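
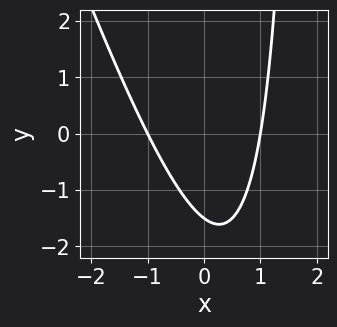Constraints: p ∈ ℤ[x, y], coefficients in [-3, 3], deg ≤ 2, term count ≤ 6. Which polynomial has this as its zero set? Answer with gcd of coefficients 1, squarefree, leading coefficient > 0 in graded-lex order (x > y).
1. Degree: no degree-1 curve has this shape, so deg p = 2.
2. Reading off the gridlines: among the integer gridlines, it crosses the x-axis at x ∈ {-1, 1}.
3. Solving for integer coefficients yields p as stated.

3*x^2 + x*y - 2*y - 3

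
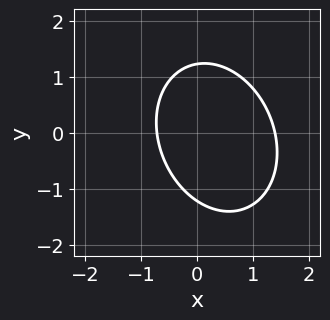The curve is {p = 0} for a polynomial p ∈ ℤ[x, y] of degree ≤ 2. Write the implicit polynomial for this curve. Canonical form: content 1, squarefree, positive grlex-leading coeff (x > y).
3*x^2 + x*y + 2*y^2 - 2*x - 3

First, degree: a generic line meets the curve in up to 2 points, so deg p = 2.
Finally, solving for integer coefficients yields p as stated.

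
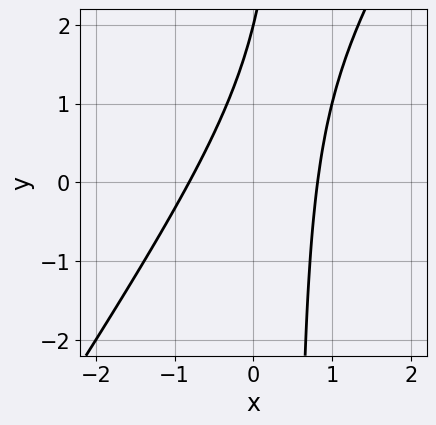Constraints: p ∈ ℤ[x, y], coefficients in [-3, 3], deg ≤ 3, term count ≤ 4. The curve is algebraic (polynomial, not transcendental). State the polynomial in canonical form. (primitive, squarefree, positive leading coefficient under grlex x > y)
3*x^2 - 2*x*y + y - 2

1. The degree is 2 — the shape is more complex than any degree-1 curve.
2. From the axis intercepts and sections: one y-axis crossing is at y = 2.
3. Putting this together gives p.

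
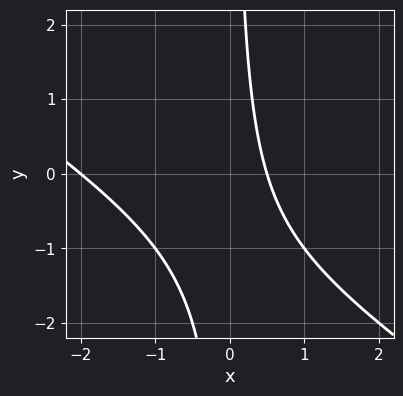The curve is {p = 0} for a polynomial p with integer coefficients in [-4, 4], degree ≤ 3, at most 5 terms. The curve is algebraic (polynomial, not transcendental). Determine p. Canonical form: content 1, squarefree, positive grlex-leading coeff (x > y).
The degree is 2 — a generic line meets the curve in up to 2 points.
Checking where it meets the axes: it misses every integer gridline on the y-axis; it meets the x-axis at x = -2 (among the integer gridlines).
These observations pin down the coefficients.

2*x^2 + 3*x*y + 3*x - 2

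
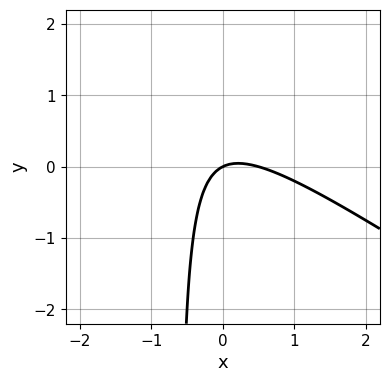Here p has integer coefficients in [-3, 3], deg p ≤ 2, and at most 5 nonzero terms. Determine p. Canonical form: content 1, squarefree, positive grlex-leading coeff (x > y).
(a) The degree is 2 — the shape is more complex than any degree-1 curve.
(b) Against the integer gridlines: it crosses the x-axis at the gridline x = 0; one y-axis crossing is at y = 0.
(c) These observations pin down the coefficients.

2*x^2 + 3*x*y - x + 2*y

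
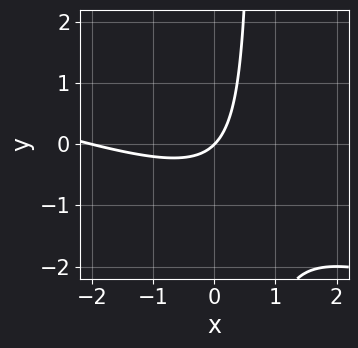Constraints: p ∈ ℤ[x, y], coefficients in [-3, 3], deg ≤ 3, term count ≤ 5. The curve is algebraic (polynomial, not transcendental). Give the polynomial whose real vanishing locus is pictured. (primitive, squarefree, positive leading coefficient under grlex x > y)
1. Degree: a generic line meets the curve in up to 2 points, so deg p = 2.
2. Against the integer gridlines: it crosses the y-axis at the gridline y = 0; among the integer gridlines, it crosses the x-axis at x ∈ {-2, 0}.
3. Fitting integer coefficients to these (and the overall shape) gives p.

x^2 + 3*x*y + 2*x - 2*y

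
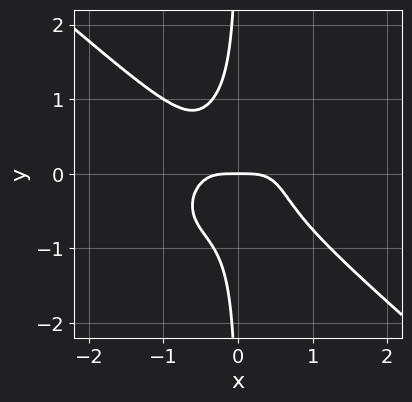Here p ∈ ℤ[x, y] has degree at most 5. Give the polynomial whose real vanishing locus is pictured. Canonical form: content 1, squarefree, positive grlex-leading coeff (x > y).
2*x^4 + 3*x*y^3 + y

First, deg p = 4. A generic line meets the curve in up to 4 points.
Next, from the visible intercepts: it crosses the x-axis at the gridline x = 0; it crosses the y-axis at the gridline y = 0.
Finally, fitting integer coefficients to these (and the overall shape) gives p.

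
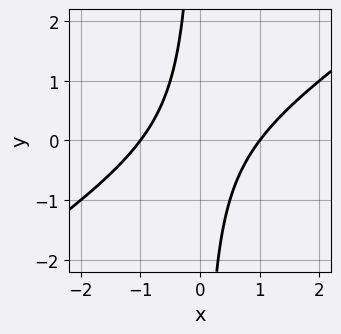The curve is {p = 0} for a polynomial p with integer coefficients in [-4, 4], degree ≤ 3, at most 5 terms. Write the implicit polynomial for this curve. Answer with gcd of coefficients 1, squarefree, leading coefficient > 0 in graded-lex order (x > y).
(a) The degree is 2 — a generic line meets the curve in up to 2 points.
(b) Reading off the gridlines: no y-intercept at any integer in the box; the x-axis gridline crossings are at x ∈ {-1, 1}.
(c) Putting this together gives p.

2*x^2 - 3*x*y - 2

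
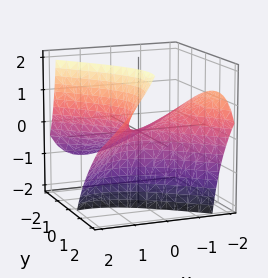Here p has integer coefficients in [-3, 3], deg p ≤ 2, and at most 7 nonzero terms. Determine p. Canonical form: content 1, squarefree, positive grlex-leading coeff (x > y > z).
2*x^2 + 3*x*z - 2*y^2 + 3*y*z - 3*z

First, deg p = 2. A generic line meets the surface in up to 2 points.
Then, reading off the gridlines: it crosses the y-axis at the gridline y = 0; it meets the z-axis at z = 0 (among the integer gridlines); it crosses the x-axis at the gridline x = 0.
Finally, these observations pin down the coefficients.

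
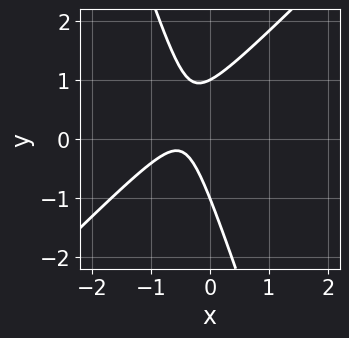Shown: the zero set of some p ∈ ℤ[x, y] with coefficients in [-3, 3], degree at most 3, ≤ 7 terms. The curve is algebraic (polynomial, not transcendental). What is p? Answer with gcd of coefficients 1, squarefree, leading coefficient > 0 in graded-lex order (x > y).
3*x^2 - 2*x*y - y^2 + 3*x + 1

The degree is 2 — a generic line meets the curve in up to 2 points.
From the visible intercepts: the y-axis gridline crossings are at y ∈ {-1, 1}; the curve avoids every integer x-axis point in the box.
Assembling these constraints gives the stated polynomial.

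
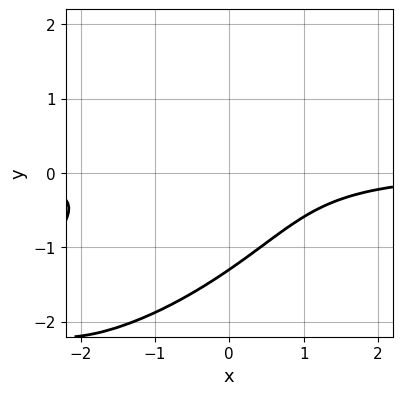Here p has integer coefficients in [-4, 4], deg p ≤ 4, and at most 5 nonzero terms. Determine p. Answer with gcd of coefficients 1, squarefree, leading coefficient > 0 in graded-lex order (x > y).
1. deg p = 3.
2. Observable constraints: no x-intercept at any integer in the box.
3. Assembling these constraints gives the stated polynomial.

x^2*y - 2*x*y^2 + 2*y^3 + 2*y^2 + 1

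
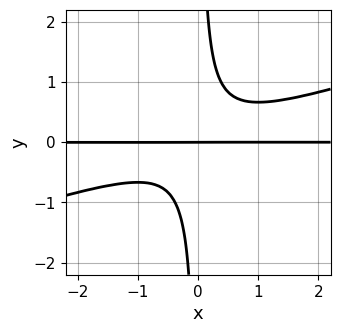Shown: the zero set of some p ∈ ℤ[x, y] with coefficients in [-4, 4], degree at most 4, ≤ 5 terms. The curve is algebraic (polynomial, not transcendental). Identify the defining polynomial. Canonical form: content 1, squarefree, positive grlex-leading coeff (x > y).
x^2*y - 3*x*y^2 + y

1. The degree is 3 — no degree-2 curve has this shape.
2. From the visible intercepts: the visible x-axis segment lies entirely on the curve; one y-axis crossing is at y = 0.
3. These observations pin down the coefficients.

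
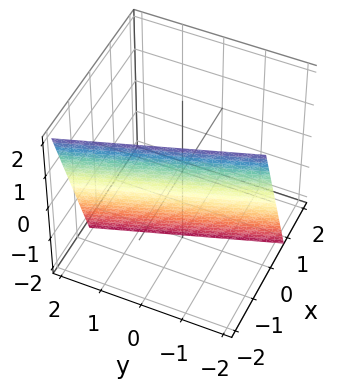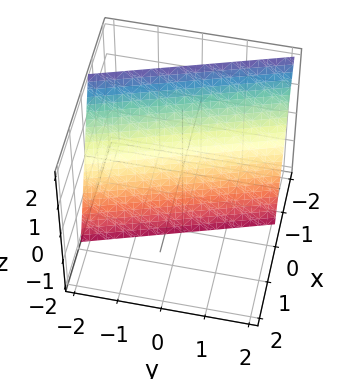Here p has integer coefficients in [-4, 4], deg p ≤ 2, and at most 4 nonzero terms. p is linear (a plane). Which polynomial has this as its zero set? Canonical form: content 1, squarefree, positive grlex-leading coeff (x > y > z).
3*x + y + z + 2

First, degree: every cross-section is a straight line — this is a plane, so deg p = 1.
Next, from the visible intercepts: one z-axis crossing is at z = -2; it meets the y-axis at y = -2 (among the integer gridlines).
Finally, assembling these constraints gives the stated polynomial.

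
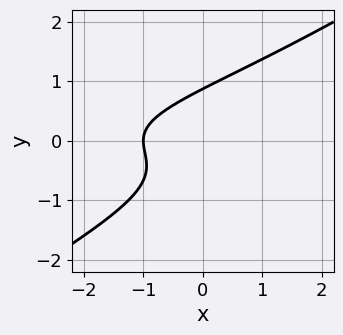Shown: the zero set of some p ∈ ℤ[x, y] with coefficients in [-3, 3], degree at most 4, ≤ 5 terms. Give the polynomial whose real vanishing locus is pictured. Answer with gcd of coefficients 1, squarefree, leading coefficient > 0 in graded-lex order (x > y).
2*x*y^2 - 3*y^3 + 2*x + 2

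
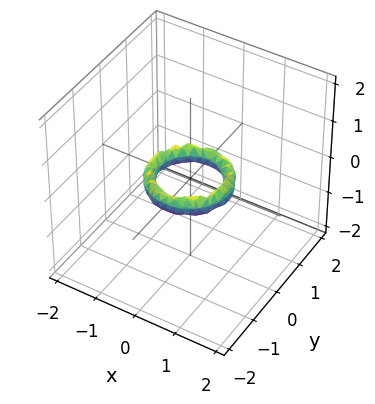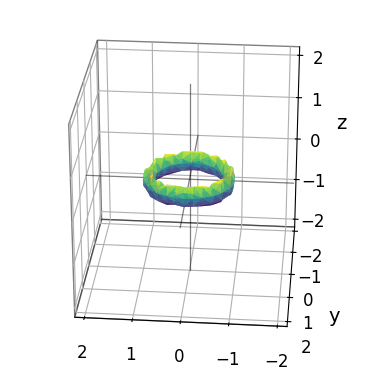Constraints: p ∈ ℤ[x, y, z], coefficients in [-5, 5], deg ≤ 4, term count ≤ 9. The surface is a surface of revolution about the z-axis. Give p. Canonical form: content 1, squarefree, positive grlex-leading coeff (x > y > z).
2*x^4 + 4*x^2*y^2 + 2*y^4 - 3*x^2 - 3*y^2 + 2*z^2 + 1

(a) deg p = 4. A generic line meets the surface in up to 4 points.
(b) Symmetry: every cross-section ⟂ z is a circle, so x, y appear only via x² + y².
(c) From the visible intercepts: among the integer gridlines, it crosses the x-axis at x ∈ {-1, 1}; no z-intercept at any integer in the box; the y-axis gridline crossings are at y ∈ {-1, 1}.
(d) Together with the visible shape, these determine p as stated.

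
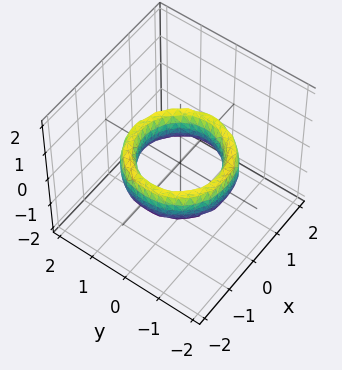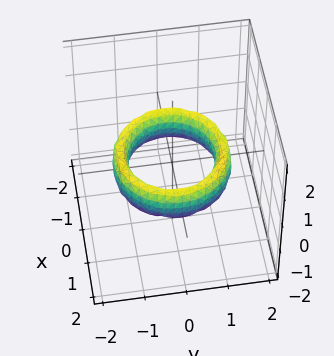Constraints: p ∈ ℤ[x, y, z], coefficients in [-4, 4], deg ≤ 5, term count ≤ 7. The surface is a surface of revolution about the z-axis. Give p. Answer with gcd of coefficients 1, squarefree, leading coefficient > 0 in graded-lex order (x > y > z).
First, deg p = 4. The shape is more complex than any degree-3 surface.
Next, symmetry: the z-axis is an axis of rotation, so x and y enter only as x² + y².
Next, observable constraints: among the integer gridlines, it crosses the x-axis at x ∈ {-1, 1}; a circular section at z = 0 has radius exactly 1; among the integer gridlines, it crosses the y-axis at y ∈ {-1, 1}.
Finally, together with the visible shape, these determine p as stated.

x^4 + 2*x^2*y^2 + y^4 - 3*x^2 - 3*y^2 + z^2 + 2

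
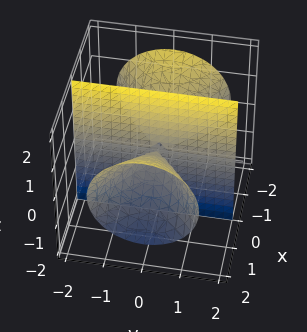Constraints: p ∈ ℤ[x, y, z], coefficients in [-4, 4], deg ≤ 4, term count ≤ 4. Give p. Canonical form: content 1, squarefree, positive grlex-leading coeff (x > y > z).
x^3 - 2*x*y^2 - 2*x*z^2

First, I count 2 distinct pieces. Treating them together as one polynomial.
Next, deg p = 3. The shape is more complex than any degree-2 surface.
Next, against the integer gridlines: the visible y-axis segment lies entirely on the surface; the visible z-axis segment lies entirely on the surface; it crosses the x-axis at the gridline x = 0.
Finally, together with the visible shape, these determine p as stated.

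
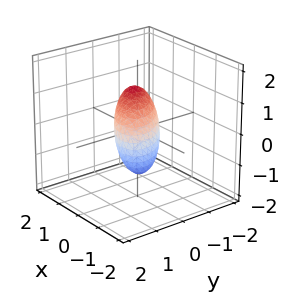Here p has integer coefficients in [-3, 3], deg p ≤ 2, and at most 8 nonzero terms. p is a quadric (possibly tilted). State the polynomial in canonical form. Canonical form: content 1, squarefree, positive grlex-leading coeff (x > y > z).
3*x^2 + 3*x*y - 2*x*z + 3*y^2 + 2*z^2 - 2

Degree: a generic line meets the surface in up to 2 points, so deg p = 2.
Checking where it meets the axes: among the integer gridlines, it crosses the z-axis at z ∈ {-1, 1}.
Solving for integer coefficients yields p as stated.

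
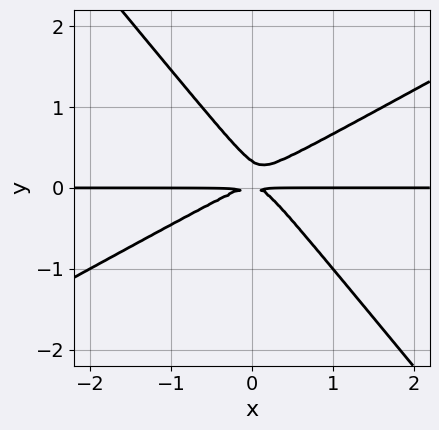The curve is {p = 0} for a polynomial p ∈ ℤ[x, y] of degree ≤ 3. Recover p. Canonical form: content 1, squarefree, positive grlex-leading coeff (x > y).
2*x^2*y - 2*x*y^2 - 3*y^3 + y^2

1. deg p = 3.
2. Reading off the gridlines: every point of the x-axis in the box is on the curve.
3. Matching integer coefficients to the picture gives p.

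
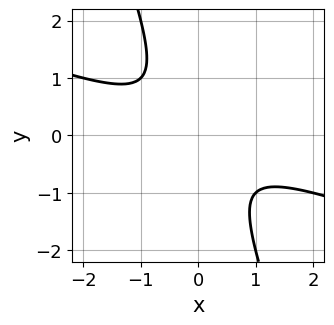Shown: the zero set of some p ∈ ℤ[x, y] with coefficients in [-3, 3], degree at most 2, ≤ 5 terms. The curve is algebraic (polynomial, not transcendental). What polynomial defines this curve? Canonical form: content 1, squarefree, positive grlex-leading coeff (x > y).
x^2 + 3*x*y + y^2 + 1

1. The degree is 2 — a generic line meets the curve in up to 2 points.
2. Reading off the gridlines: it misses every integer gridline on the x-axis; the curve avoids every integer y-axis point in the box.
3. Fitting integer coefficients to these (and the overall shape) gives p.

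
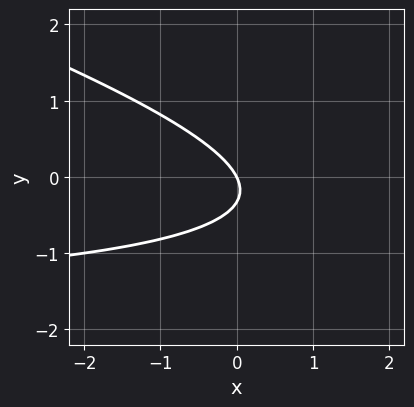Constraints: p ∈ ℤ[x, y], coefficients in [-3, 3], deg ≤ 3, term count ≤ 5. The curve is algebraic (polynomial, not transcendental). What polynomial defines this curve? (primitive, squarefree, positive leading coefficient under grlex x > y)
1. deg p = 2. A generic line meets the curve in up to 2 points.
2. From the visible intercepts: it meets the x-axis at x = 0 (among the integer gridlines); one y-axis crossing is at y = 0.
3. These observations pin down the coefficients.

x*y + 3*y^2 + 2*x + y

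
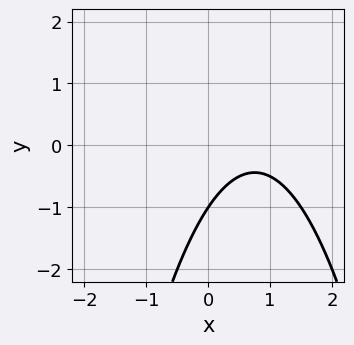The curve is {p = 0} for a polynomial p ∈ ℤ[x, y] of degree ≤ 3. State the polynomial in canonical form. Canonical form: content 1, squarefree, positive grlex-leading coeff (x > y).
1. Degree: the shape is more complex than any degree-1 curve, so deg p = 2.
2. Checking where it meets the axes: the curve avoids every integer x-axis point in the box; it meets the y-axis at y = -1 (among the integer gridlines).
3. Matching integer coefficients to the picture gives p.

2*x^2 - 3*x + 2*y + 2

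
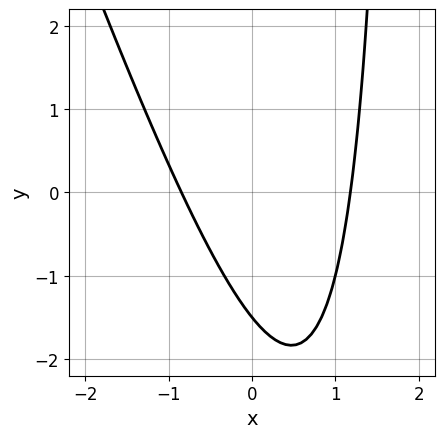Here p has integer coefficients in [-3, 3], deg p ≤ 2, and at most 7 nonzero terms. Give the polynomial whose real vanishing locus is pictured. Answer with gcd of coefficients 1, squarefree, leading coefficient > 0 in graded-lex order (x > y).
1. Degree: the shape is more complex than any degree-1 curve, so deg p = 2.
2. The integer polynomial consistent with all of this is the stated p.

3*x^2 + x*y - x - 2*y - 3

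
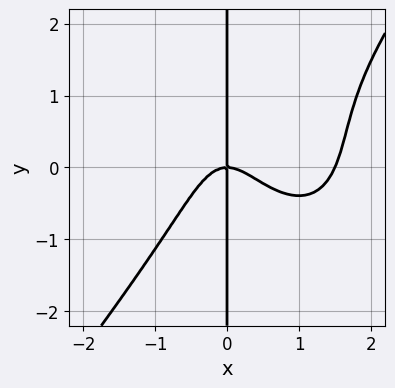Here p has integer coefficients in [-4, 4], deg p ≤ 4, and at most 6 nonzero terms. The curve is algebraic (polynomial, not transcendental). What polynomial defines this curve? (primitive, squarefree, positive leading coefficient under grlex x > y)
deg p = 4. No degree-3 curve has this shape.
Observable constraints: the visible y-axis segment lies entirely on the curve; one x-axis crossing is at x = 0.
Matching integer coefficients to the picture gives p.

2*x^4 - x*y^3 - 3*x^3 + x*y^2 - 2*x*y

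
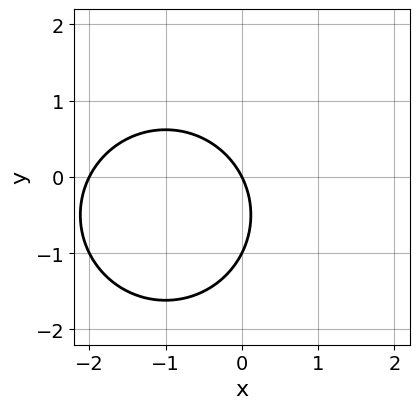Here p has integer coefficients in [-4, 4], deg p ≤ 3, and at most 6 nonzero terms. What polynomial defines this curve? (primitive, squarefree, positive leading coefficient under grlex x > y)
(a) deg p = 2.
(b) From the axis intercepts and sections: the x-axis gridline crossings are at x ∈ {-2, 0}; among the integer gridlines, it crosses the y-axis at y ∈ {-1, 0}.
(c) Together with the visible shape, these determine p as stated.

x^2 + y^2 + 2*x + y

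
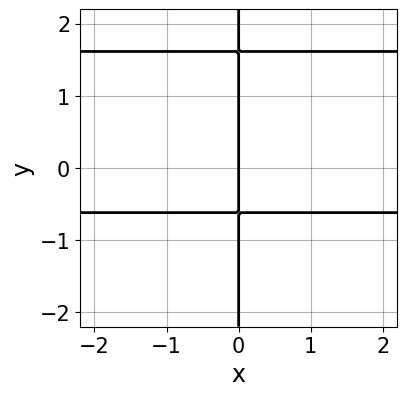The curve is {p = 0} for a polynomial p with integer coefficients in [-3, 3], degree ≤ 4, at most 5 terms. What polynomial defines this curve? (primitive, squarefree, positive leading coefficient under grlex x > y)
Degree: the shape is more complex than any degree-2 curve, so deg p = 3.
Checking where it meets the axes: every point of the y-axis in the box is on the curve; it meets the x-axis at x = 0 (among the integer gridlines).
These observations pin down the coefficients.

x*y^2 - x*y - x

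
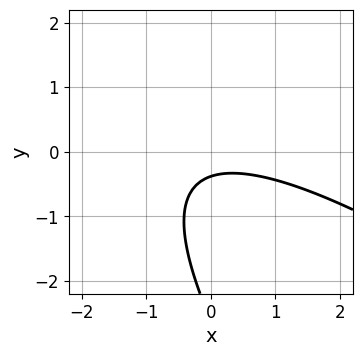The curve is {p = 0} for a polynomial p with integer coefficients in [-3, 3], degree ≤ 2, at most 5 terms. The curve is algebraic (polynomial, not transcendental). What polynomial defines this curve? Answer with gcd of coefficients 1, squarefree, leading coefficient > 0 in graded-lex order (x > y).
First, degree: the shape is more complex than any degree-1 curve, so deg p = 2.
Then, from the axis intercepts and sections: the curve avoids every integer x-axis point in the box.
Finally, these observations pin down the coefficients.

x^2 + 2*x*y + y^2 + 3*y + 1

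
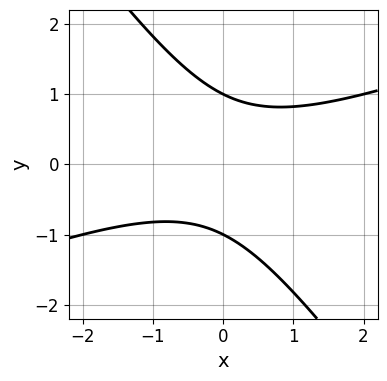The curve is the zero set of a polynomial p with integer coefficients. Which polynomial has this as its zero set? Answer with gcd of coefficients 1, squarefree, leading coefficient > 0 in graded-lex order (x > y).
First, degree: a generic line meets the curve in up to 2 points, so deg p = 2.
Next, observable constraints: it misses every integer gridline on the x-axis; the y-axis gridline crossings are at y ∈ {-1, 1}.
Finally, together with the visible shape, these determine p as stated.

x^2 - 2*x*y - 2*y^2 + 2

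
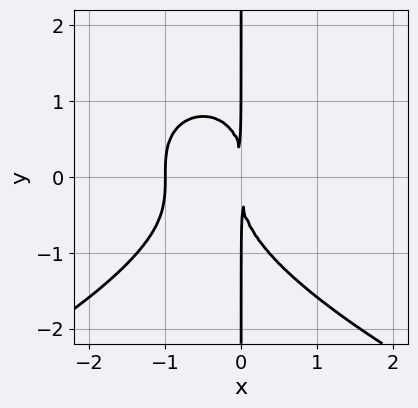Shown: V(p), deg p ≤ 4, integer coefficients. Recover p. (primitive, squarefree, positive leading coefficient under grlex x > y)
x*y^3 + 2*x^3 + 2*x^2

(a) The degree is 4 — the shape is more complex than any degree-3 curve.
(b) From the visible intercepts: every point of the y-axis in the box is on the curve; it meets the x-axis at x = -1 (among the integer gridlines).
(c) Fitting integer coefficients to these (and the overall shape) gives p.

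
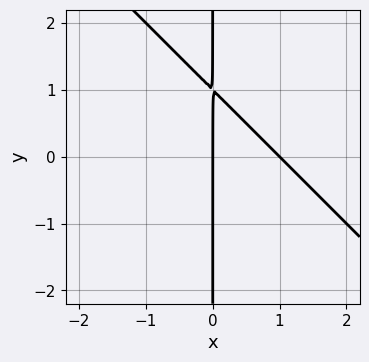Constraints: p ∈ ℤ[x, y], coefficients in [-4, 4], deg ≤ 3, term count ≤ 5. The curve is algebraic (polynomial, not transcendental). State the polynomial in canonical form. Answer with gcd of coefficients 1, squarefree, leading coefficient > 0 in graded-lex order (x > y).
1. deg p = 2. A generic line meets the curve in up to 2 points.
2. Reading off the gridlines: the x-axis gridline crossings are at x ∈ {0, 1}; the visible y-axis segment lies entirely on the curve.
3. Solving for integer coefficients yields p as stated.

x^2 + x*y - x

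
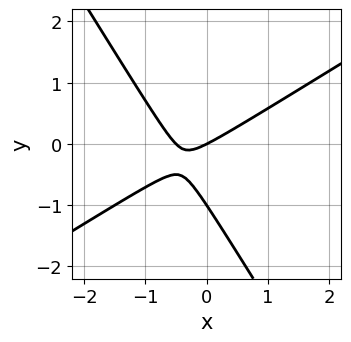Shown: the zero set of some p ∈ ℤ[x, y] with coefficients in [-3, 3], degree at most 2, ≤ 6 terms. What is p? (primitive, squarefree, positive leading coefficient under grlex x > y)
2*x^2 - 2*x*y - 2*y^2 + x - 2*y

First, degree: no degree-1 curve has this shape, so deg p = 2.
Next, against the integer gridlines: it crosses the x-axis at the gridline x = 0; among the integer gridlines, it crosses the y-axis at y ∈ {-1, 0}.
Finally, fitting integer coefficients to these (and the overall shape) gives p.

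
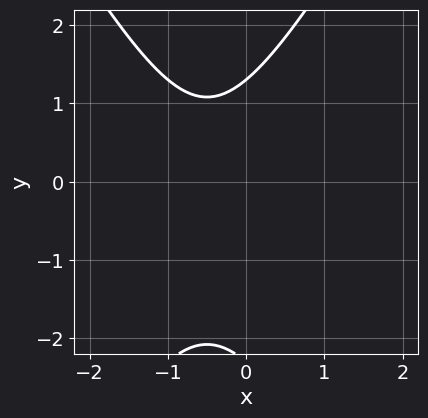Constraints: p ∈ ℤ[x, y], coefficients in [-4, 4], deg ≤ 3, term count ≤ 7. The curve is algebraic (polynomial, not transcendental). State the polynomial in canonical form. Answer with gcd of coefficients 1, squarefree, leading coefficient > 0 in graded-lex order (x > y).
1. Degree: no degree-1 curve has this shape, so deg p = 2.
2. Against the integer gridlines: no x-intercept at any integer in the box.
3. Matching integer coefficients to the picture gives p.

3*x^2 - y^2 + 3*x - y + 3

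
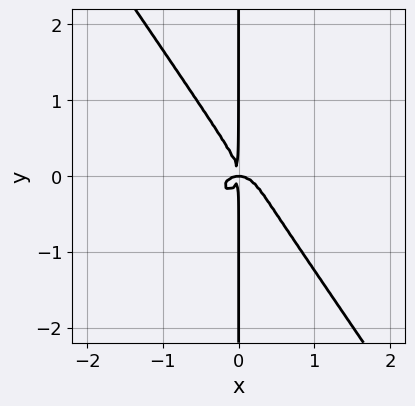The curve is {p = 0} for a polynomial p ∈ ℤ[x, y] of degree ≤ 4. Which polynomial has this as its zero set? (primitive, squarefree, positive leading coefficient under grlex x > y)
deg p = 4. The shape is more complex than any degree-3 curve.
From the axis intercepts and sections: the visible y-axis segment lies entirely on the curve.
Assembling these constraints gives the stated polynomial.

2*x^4 + 2*x^2*y^2 + 2*x*y^3 + x^2*y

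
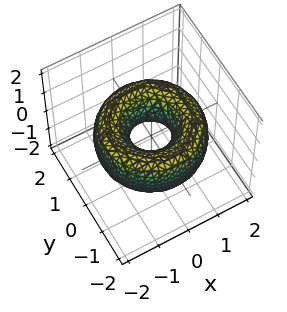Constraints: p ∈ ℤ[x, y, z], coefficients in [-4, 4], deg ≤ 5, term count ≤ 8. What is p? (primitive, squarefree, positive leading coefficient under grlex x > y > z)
x^4 + 2*x^2*y^2 + y^4 - 3*x^2 - 3*y^2 + 2*z^2 + 1

First, deg p = 4. No degree-3 surface has this shape.
Next, symmetries: every cross-section ⟂ z is a circle, so x, y appear only via x² + y².
Next, observable constraints: it misses every integer gridline on the z-axis; a circular section at z = 0 has radius between 0 and 1.
Finally, the integer polynomial consistent with all of this is the stated p.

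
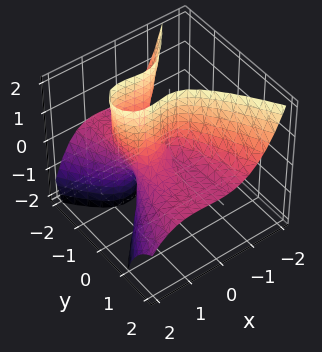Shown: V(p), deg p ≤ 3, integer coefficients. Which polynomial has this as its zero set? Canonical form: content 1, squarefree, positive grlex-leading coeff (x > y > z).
x^3 + y^2*z - x^2 + y*z

deg p = 3. A generic line meets the surface in up to 3 points.
Against the integer gridlines: the visible y-axis segment lies entirely on the surface; every point of the z-axis in the box is on the surface.
Assembling these constraints gives the stated polynomial. Check: (1, 0, 0) on the x-axis lies on the surface, and p(1, 0, 0) = 0. ✓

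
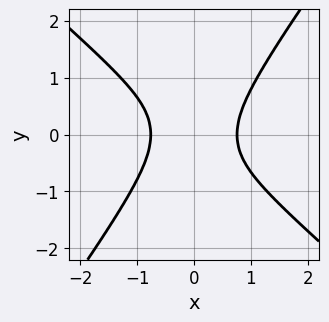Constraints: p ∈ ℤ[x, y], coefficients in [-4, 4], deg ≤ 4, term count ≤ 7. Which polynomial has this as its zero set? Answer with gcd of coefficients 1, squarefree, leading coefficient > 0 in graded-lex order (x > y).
3*x^4 - 3*x^2*y^2 + x*y^3 - y^2 - 1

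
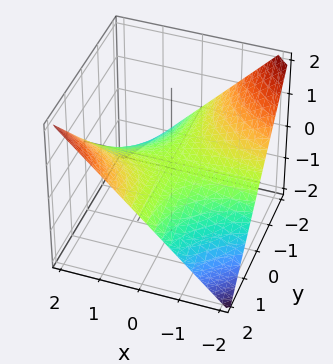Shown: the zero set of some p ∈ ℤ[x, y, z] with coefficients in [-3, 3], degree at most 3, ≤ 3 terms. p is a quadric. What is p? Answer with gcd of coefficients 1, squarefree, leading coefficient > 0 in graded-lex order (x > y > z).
The degree is 2 — a hyperbolic paraboloid; a quadric.
From the axis intercepts and sections: it meets the z-axis at z = 0 (among the integer gridlines); the visible y-axis segment lies entirely on the surface.
Together with the visible shape, these determine p as stated.

x*y - 2*z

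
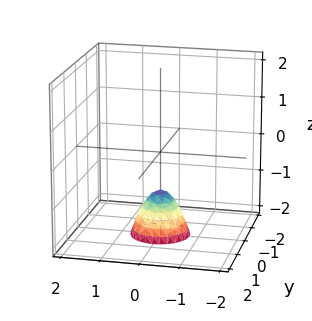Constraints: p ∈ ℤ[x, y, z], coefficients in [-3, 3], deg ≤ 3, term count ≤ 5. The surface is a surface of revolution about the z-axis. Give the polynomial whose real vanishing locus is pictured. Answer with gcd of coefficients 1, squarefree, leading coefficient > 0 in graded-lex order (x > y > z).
2*x^2 + 2*y^2 + z + 1

(a) deg p = 2.
(b) Symmetries: rotational symmetry about the z-axis ⇒ p depends on x, y only through x² + y².
(c) From the axis intercepts and sections: a circular section at z = -2 has radius between 0 and 1; it misses every integer gridline on the x-axis.
(d) Assembling these constraints gives the stated polynomial.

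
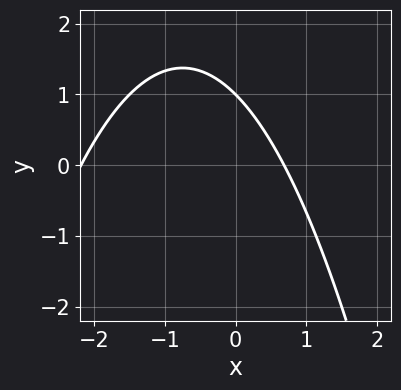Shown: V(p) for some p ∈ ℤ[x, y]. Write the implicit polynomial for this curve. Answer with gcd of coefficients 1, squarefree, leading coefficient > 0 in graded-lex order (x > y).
1. Degree: a generic line meets the curve in up to 2 points, so deg p = 2.
2. Against the integer gridlines: one y-axis crossing is at y = 1.
3. Putting this together gives p.

2*x^2 + 3*x + 3*y - 3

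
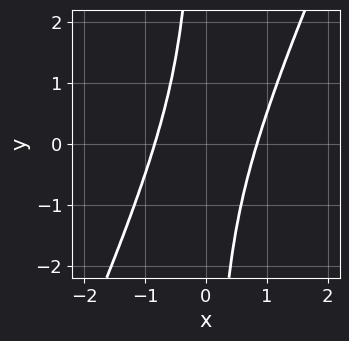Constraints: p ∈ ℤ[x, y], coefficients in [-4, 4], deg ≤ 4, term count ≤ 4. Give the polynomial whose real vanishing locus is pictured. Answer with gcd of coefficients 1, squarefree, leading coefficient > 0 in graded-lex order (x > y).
(a) Degree: the shape is more complex than any degree-3 curve, so deg p = 4.
(b) Observable constraints: the curve avoids every integer y-axis point in the box.
(c) Assembling these constraints gives the stated polynomial.

2*x^4 - x^3*y - x*y - 1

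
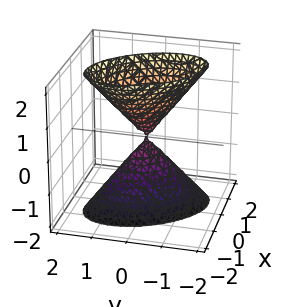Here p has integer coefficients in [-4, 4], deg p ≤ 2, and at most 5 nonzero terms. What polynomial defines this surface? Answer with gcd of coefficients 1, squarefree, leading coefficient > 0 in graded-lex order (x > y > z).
(a) The picture has 2 separate pieces.
(b) Degree: the shape is more complex than any degree-1 surface, so deg p = 2.
(c) From the visible intercepts: it crosses the z-axis at the gridline z = 0; it crosses the y-axis at the gridline y = 0.
(d) Together with the visible shape, these determine p as stated.

3*x^2 + 2*x*y + 2*y^2 - z^2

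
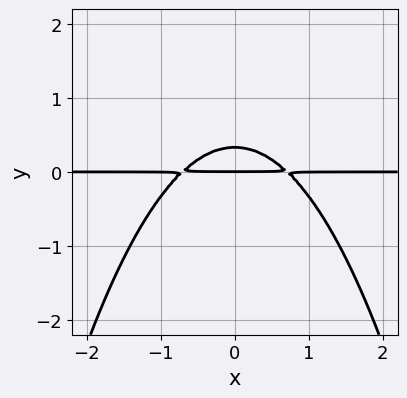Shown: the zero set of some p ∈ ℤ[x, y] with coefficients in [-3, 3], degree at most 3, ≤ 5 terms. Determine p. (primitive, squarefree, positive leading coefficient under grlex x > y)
2*x^2*y + 3*y^2 - y

1. The degree is 3 — a generic line meets the curve in up to 3 points.
2. Symmetries: mirror symmetry x ↦ −x ⇒ only even powers of x.
3. Checking where it meets the axes: one y-axis crossing is at y = 0; every point of the x-axis in the box is on the curve.
4. Solving for integer coefficients yields p as stated.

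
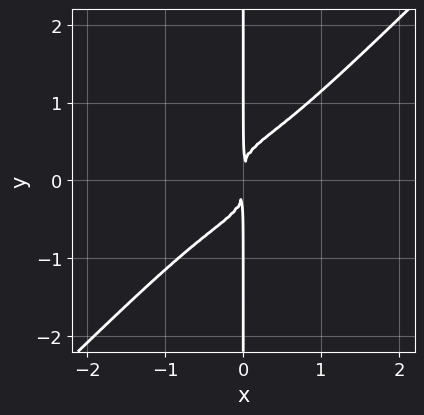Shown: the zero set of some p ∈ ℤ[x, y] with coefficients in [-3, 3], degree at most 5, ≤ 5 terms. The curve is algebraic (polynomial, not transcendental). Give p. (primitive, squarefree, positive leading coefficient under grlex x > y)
The degree is 4 — the shape is more complex than any degree-3 curve.
Checking where it meets the axes: every point of the y-axis in the box is on the curve.
The integer polynomial consistent with all of this is the stated p.

2*x^4 - 2*x*y^3 + x^2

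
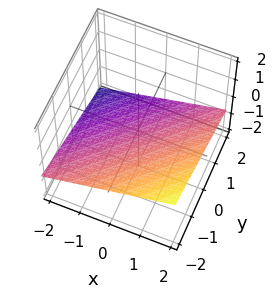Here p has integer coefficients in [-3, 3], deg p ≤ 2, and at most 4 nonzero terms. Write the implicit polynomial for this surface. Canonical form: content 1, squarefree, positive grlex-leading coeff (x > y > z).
x - y - 3*z - 2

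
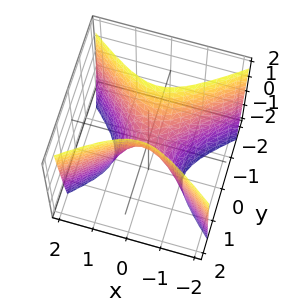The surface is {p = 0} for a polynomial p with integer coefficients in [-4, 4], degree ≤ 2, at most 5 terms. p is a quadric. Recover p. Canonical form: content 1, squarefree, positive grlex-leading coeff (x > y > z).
First, deg p = 2. A hyperbolic paraboloid; a quadric.
Next, symmetries: the x ↦ −x reflection is a symmetry, so x appears only in even powers; mirror symmetry y ↦ −y ⇒ only even powers of y.
Next, observable constraints: it crosses the z-axis at the gridline z = 0; it crosses the x-axis at the gridline x = 0; it meets the y-axis at y = 0 (among the integer gridlines).
Finally, fitting integer coefficients to these (and the overall shape) gives p.

2*x^2 - 3*y^2 + z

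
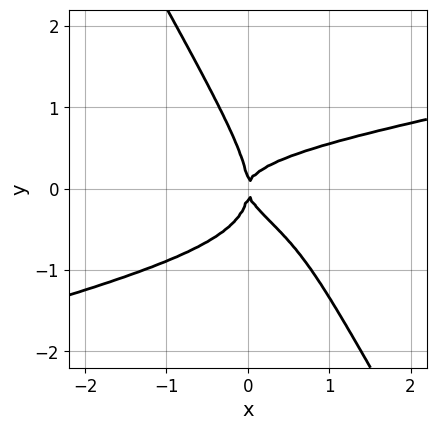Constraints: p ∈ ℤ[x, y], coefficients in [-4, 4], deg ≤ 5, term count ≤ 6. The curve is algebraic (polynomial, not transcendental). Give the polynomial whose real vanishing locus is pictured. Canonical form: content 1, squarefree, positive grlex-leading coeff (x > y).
x^2*y^2 - 3*x*y^3 - 2*y^4 - 2*x*y^2 + x^2

(a) The degree is 4 — the shape is more complex than any degree-3 curve.
(b) From the axis intercepts and sections: it meets the y-axis at y = 0 (among the integer gridlines); it meets the x-axis at x = 0 (among the integer gridlines).
(c) The integer polynomial consistent with all of this is the stated p.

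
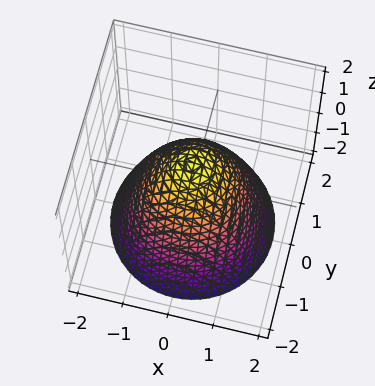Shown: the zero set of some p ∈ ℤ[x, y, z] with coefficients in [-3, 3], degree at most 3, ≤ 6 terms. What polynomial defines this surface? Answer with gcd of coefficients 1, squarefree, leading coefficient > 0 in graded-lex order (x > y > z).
x^2 + y^2 + z - 1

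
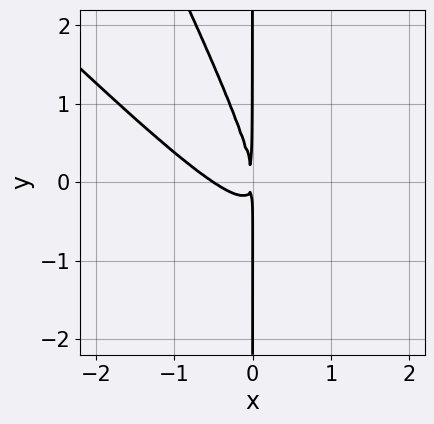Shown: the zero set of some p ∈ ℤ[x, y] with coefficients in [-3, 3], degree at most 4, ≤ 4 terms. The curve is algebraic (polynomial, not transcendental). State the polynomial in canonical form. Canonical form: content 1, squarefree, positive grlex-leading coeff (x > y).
First, degree: the shape is more complex than any degree-2 curve, so deg p = 3.
Next, checking where it meets the axes: the visible y-axis segment lies entirely on the curve.
Finally, fitting integer coefficients to these (and the overall shape) gives p.

2*x^3 + 3*x^2*y + x*y^2 + x^2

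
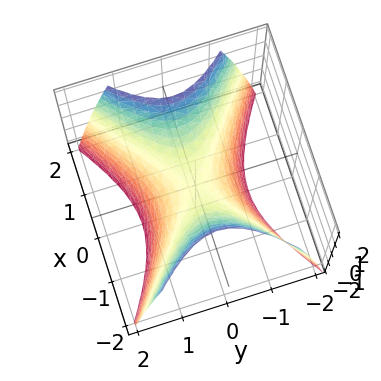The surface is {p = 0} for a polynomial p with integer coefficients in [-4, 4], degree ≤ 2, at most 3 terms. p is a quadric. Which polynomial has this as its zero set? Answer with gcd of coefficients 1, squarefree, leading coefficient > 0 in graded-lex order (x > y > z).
(a) The degree is 2 — a saddle surface; a quadric.
(b) Symmetries: the x ↦ −x reflection is a symmetry, so x appears only in even powers; it's symmetric under y → −y, forcing even powers of y.
(c) From the visible intercepts: it crosses the x-axis at the gridline x = 0; it meets the z-axis at z = 0 (among the integer gridlines); it crosses the y-axis at the gridline y = 0.
(d) Putting this together gives p.

2*x^2 - 3*y^2 - 2*z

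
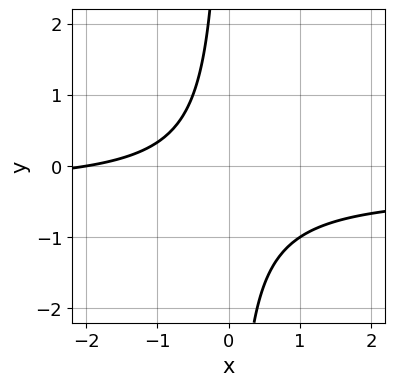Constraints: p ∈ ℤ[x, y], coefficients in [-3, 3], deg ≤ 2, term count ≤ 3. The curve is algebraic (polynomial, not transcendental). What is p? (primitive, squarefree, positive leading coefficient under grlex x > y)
First, deg p = 2. A generic line meets the curve in up to 2 points.
Then, from the visible intercepts: it crosses the x-axis at the gridline x = -2; no y-intercept at any integer in the box.
Finally, assembling these constraints gives the stated polynomial.

3*x*y + x + 2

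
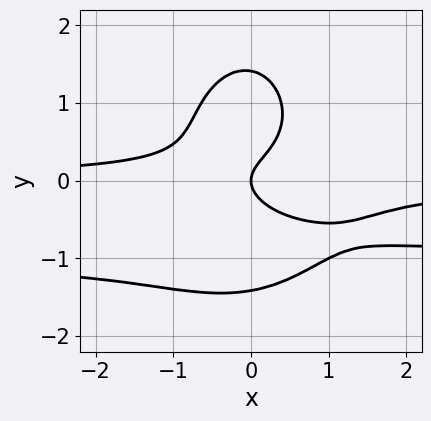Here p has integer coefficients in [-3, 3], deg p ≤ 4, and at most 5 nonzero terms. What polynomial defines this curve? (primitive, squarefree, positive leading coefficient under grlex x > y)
2*x^2*y^2 + y^4 + 2*x^2*y - 2*y^2 + x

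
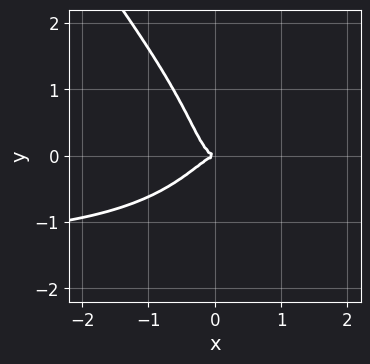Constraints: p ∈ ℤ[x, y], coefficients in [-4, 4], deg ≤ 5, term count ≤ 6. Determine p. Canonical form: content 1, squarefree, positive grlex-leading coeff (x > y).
2*x^3*y + y^4 + 3*x^3 - 2*x^2*y + y^2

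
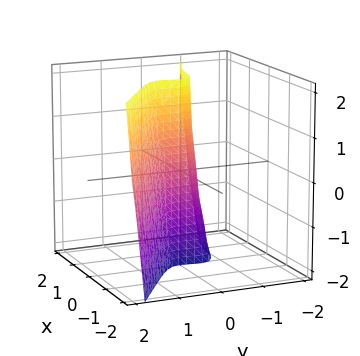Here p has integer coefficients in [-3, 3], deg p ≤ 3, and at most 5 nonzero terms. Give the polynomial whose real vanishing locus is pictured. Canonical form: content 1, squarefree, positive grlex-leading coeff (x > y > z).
x^3 + 3*y^3 - y^2*z - 2*x^2 + 2*x

1. Degree: the shape is more complex than any degree-2 surface, so deg p = 3.
2. From the axis intercepts and sections: it meets the x-axis at x = 0 (among the integer gridlines); the visible z-axis segment lies entirely on the surface; one y-axis crossing is at y = 0.
3. Putting this together gives p.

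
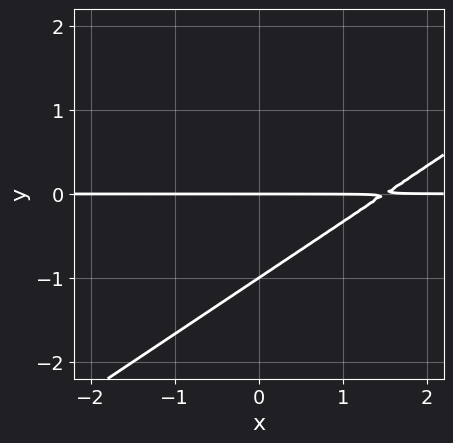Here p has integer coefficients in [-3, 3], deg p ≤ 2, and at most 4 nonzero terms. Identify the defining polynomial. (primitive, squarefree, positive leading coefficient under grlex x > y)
2*x*y - 3*y^2 - 3*y

First, deg p = 2. A generic line meets the curve in up to 2 points.
Then, from the axis intercepts and sections: the visible x-axis segment lies entirely on the curve; among the integer gridlines, it crosses the y-axis at y ∈ {-1, 0}.
Finally, together with the visible shape, these determine p as stated.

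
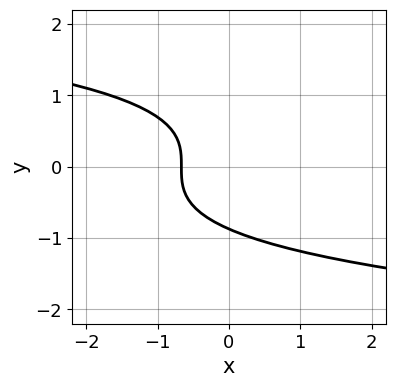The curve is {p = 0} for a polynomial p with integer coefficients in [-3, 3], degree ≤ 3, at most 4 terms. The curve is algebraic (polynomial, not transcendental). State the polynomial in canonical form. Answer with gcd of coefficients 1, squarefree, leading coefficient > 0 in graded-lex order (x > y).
(a) deg p = 3. The shape is more complex than any degree-2 curve.
(b) Matching integer coefficients to the picture gives p.

3*y^3 + 3*x + 2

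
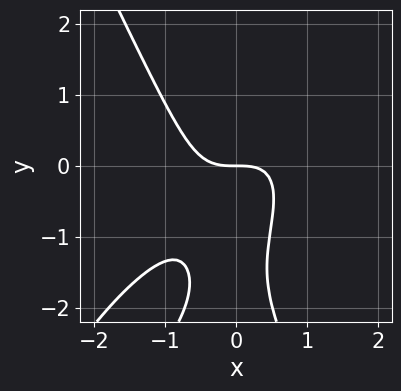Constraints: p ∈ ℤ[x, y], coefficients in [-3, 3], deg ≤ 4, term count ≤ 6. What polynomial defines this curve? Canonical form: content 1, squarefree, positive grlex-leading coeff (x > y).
3*x^3 - 3*x^2*y + y^3 + 3*y^2 + 3*y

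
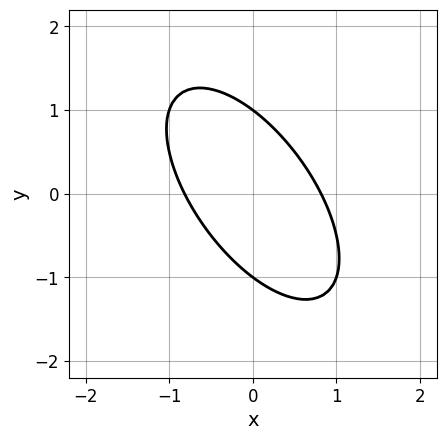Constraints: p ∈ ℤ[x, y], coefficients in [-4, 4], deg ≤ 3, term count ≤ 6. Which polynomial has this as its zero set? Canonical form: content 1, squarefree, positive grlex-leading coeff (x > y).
3*x^2 + 3*x*y + 2*y^2 - 2

(a) Degree: the shape is more complex than any degree-1 curve, so deg p = 2.
(b) Against the integer gridlines: among the integer gridlines, it crosses the y-axis at y ∈ {-1, 1}.
(c) Fitting integer coefficients to these (and the overall shape) gives p.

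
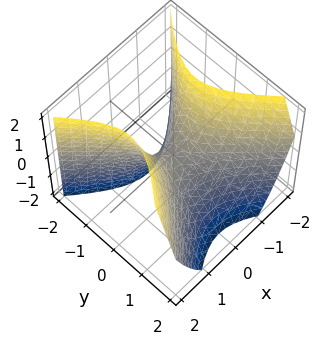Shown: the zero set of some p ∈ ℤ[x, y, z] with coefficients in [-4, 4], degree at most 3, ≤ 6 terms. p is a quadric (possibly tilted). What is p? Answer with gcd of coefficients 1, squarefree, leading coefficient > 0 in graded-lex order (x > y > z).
Degree: a generic line meets the surface in up to 2 points, so deg p = 2.
Observable constraints: it meets the y-axis at y = 0 (among the integer gridlines); it crosses the z-axis at the gridline z = 0; it meets the x-axis at x = 0 (among the integer gridlines).
Together with the visible shape, these determine p as stated.

3*x^2 - 3*y^2 - y*z - 2*z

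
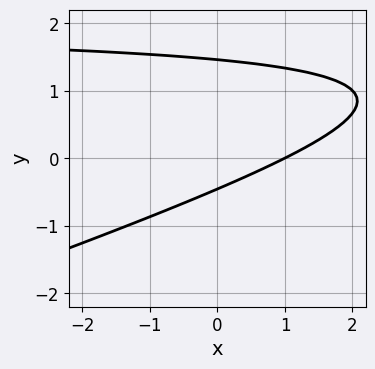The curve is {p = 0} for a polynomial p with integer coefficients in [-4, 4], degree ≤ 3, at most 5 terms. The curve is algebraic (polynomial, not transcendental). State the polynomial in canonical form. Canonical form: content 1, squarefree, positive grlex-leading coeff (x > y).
x*y - 3*y^2 - 2*x + 3*y + 2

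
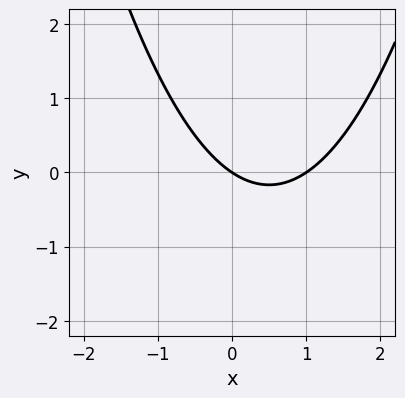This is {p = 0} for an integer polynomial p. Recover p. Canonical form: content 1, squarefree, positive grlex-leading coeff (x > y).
(a) deg p = 2. No degree-1 curve has this shape.
(b) Checking where it meets the axes: the x-axis gridline crossings are at x ∈ {0, 1}; one y-axis crossing is at y = 0.
(c) Fitting integer coefficients to these (and the overall shape) gives p.

2*x^2 - 2*x - 3*y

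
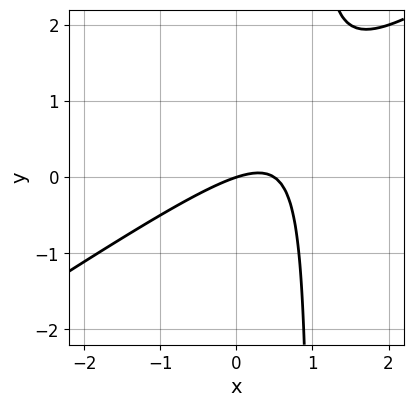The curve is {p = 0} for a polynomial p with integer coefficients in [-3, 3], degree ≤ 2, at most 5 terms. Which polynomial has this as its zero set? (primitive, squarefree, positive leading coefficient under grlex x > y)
1. deg p = 2. The shape is more complex than any degree-1 curve.
2. Against the integer gridlines: one y-axis crossing is at y = 0; one x-axis crossing is at x = 0.
3. These observations pin down the coefficients.

2*x^2 - 3*x*y - x + 3*y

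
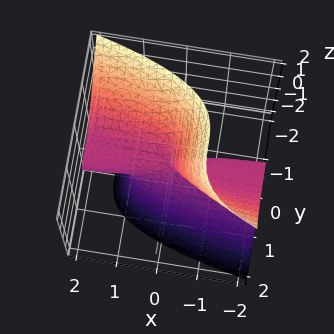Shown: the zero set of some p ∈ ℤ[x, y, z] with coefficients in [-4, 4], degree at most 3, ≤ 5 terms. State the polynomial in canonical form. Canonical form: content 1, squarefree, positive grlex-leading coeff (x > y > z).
First, the degree is 3 — no degree-2 surface has this shape.
Then, checking where it meets the axes: it crosses the z-axis at the gridline z = 0; the visible x-axis segment lies entirely on the surface.
Finally, the integer polynomial consistent with all of this is the stated p.

2*x*z^2 + 3*y^3 + z^3 + x*z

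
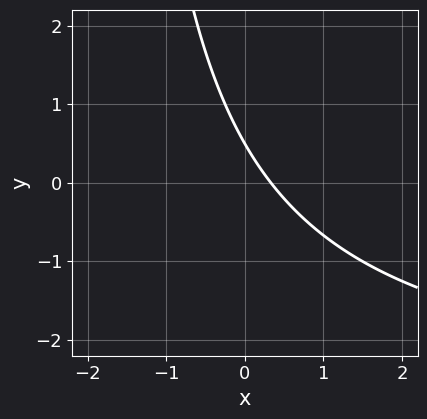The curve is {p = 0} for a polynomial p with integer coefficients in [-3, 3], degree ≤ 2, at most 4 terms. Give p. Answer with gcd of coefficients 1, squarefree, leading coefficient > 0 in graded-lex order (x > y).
1. Degree: the shape is more complex than any degree-1 curve, so deg p = 2.
2. Putting this together gives p.

x*y + 3*x + 2*y - 1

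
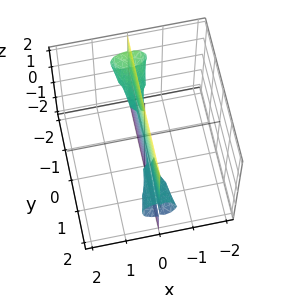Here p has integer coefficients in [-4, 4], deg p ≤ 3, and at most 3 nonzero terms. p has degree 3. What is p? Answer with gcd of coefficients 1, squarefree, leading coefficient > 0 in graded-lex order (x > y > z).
2*x^3 + x*y*z + 2*x*z^2

The picture has 3 separate pieces. They look like related sheets of one shape, so recover p as a whole.
The degree is 3 — the shape is more complex than any degree-2 surface.
Reading off the gridlines: every point of the z-axis in the box is on the surface; it meets the x-axis at x = 0 (among the integer gridlines).
Solving for integer coefficients yields p as stated. Check: (0, 1, 0) on the y-axis lies on the surface, and p(0, 1, 0) = 0. ✓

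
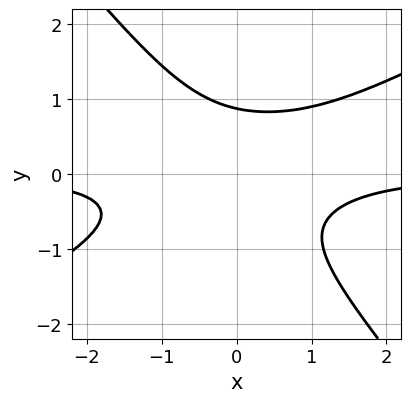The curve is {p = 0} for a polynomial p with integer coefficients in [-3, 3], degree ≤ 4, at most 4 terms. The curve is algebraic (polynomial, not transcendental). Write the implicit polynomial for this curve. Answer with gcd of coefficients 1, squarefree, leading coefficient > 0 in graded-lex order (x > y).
2*x^2*y - 2*x*y^2 - 3*y^3 + 2

First, degree: no degree-2 curve has this shape, so deg p = 3.
Then, against the integer gridlines: the curve avoids every integer x-axis point in the box.
Finally, together with the visible shape, these determine p as stated.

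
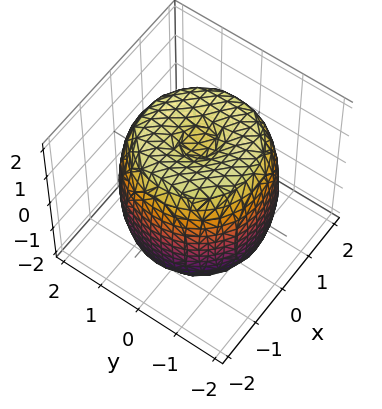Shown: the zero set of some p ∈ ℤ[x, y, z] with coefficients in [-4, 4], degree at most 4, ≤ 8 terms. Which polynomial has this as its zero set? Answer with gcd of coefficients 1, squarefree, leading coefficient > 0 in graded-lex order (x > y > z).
x^4 + 2*x^2*y^2 + y^4 - 2*x^2 - 2*y^2 + z^2 - 2

deg p = 4. No degree-3 surface has this shape.
Symmetry: the z-axis is an axis of rotation, so x and y enter only as x² + y².
From the axis intercepts and sections: a circular section at z = -1 has radius between 1 and 2.
Solving for integer coefficients yields p as stated.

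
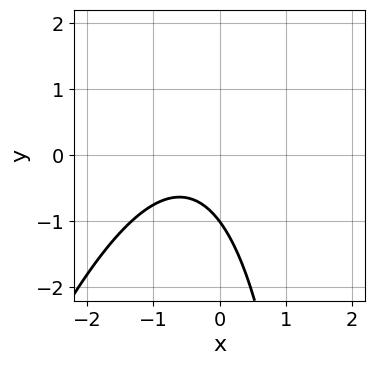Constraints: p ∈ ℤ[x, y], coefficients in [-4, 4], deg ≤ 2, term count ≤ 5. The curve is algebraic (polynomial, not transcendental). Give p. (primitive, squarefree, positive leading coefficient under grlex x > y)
3*x^2 - x*y + 3*x + 3*y + 3

1. deg p = 2.
2. Reading off the gridlines: it crosses the y-axis at the gridline y = -1; it misses every integer gridline on the x-axis.
3. Assembling these constraints gives the stated polynomial.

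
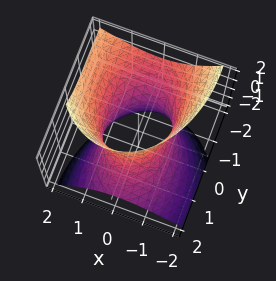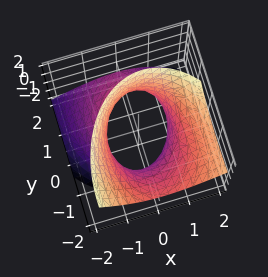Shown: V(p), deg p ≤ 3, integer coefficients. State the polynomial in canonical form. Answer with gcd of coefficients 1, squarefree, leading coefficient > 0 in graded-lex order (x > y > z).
2*x^2 - x*z + y^2 + 2*y*z - z^2 - 2

First, the degree is 2 — a generic line meets the surface in up to 2 points.
Then, checking where it meets the axes: it misses every integer gridline on the z-axis; among the integer gridlines, it crosses the x-axis at x ∈ {-1, 1}.
Finally, solving for integer coefficients yields p as stated.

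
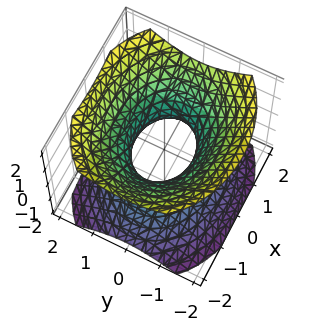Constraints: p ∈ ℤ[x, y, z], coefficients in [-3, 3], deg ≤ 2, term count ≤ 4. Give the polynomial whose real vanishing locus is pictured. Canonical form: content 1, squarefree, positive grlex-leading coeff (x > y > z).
deg p = 2. One connected sheet with a waist; a quadric.
Symmetries: it's symmetric under y → −y, forcing even powers of y; mirror symmetry z ↦ −z ⇒ only even powers of z; it's symmetric under x → −x, forcing even powers of x.
Reading off the gridlines: the surface avoids every integer z-axis point in the box; the x-axis gridline crossings are at x ∈ {-1, 1}.
Solving for integer coefficients yields p as stated.

2*x^2 + 3*y^2 - 3*z^2 - 2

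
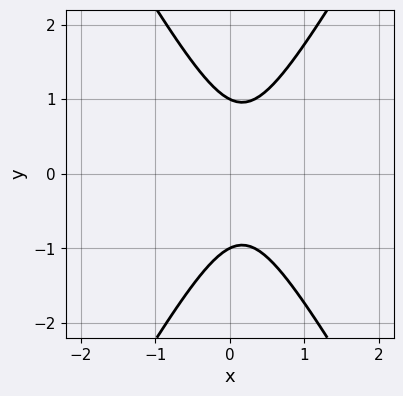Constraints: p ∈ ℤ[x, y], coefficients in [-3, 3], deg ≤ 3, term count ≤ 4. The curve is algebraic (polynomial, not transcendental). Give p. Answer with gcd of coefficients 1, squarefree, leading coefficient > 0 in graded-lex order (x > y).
3*x^2 - y^2 - x + 1

1. deg p = 2. A generic line meets the curve in up to 2 points.
2. Symmetries: the y ↦ −y reflection is a symmetry, so y appears only in even powers.
3. Checking where it meets the axes: among the integer gridlines, it crosses the y-axis at y ∈ {-1, 1}; it misses every integer gridline on the x-axis.
4. The integer polynomial consistent with all of this is the stated p.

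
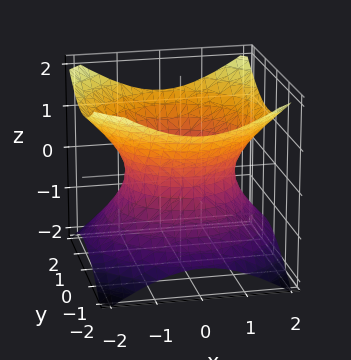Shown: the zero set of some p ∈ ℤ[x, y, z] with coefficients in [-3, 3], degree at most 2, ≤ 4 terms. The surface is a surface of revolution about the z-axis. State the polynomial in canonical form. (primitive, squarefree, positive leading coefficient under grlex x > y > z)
deg p = 2.
By symmetry, the z-axis is an axis of rotation, so x and y enter only as x² + y².
From the axis intercepts and sections: a circular section at z = 1 has radius between 1 and 2; no z-intercept at any integer in the box.
Matching integer coefficients to the picture gives p.

2*x^2 + 2*y^2 - 3*z^2 - 3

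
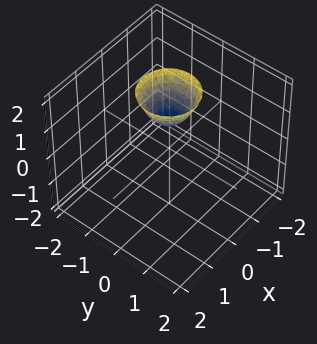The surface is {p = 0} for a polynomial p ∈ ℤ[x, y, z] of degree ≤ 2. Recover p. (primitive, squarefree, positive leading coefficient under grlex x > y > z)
3*x^2 + 3*y^2 - 2*z + 2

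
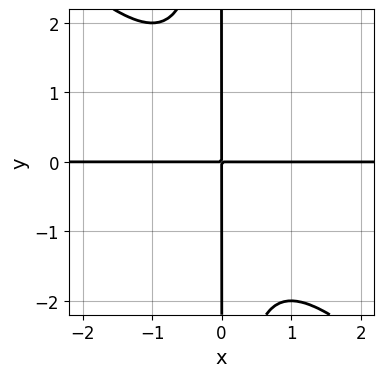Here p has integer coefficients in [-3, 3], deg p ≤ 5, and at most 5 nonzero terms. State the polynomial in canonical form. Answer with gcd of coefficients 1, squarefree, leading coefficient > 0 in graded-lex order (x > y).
x^3*y + x^2*y^2 + x*y

First, degree: a generic line meets the curve in up to 4 points, so deg p = 4.
Next, against the integer gridlines: every point of the y-axis in the box is on the curve; the visible x-axis segment lies entirely on the curve.
Finally, together with the visible shape, these determine p as stated.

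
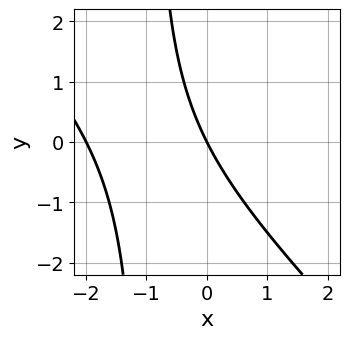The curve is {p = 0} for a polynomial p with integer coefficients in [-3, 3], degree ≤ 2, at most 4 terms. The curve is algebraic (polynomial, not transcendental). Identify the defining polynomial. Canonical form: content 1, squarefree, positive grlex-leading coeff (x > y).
x^2 + x*y + 2*x + y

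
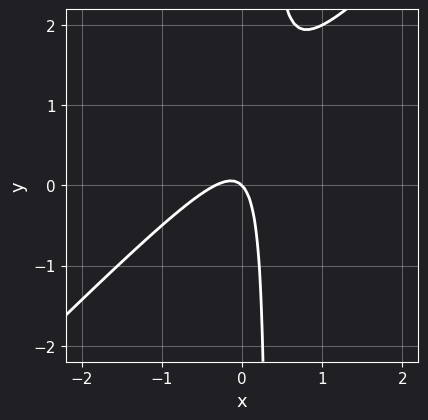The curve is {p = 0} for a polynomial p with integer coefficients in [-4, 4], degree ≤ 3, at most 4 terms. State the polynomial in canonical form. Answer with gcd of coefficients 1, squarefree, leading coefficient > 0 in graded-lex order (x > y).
3*x^2 - 3*x*y + x + y

First, degree: the shape is more complex than any degree-1 curve, so deg p = 2.
Next, from the visible intercepts: it crosses the y-axis at the gridline y = 0; one x-axis crossing is at x = 0.
Finally, assembling these constraints gives the stated polynomial.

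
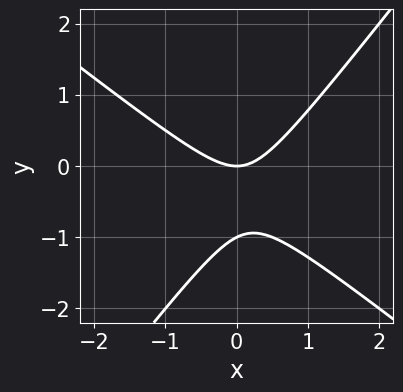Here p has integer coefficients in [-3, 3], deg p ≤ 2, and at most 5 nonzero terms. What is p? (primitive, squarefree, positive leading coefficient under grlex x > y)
First, the degree is 2 — no degree-1 curve has this shape.
Then, from the visible intercepts: it crosses the x-axis at the gridline x = 0; the y-axis gridline crossings are at y ∈ {-1, 0}.
Finally, assembling these constraints gives the stated polynomial.

2*x^2 + x*y - 2*y^2 - 2*y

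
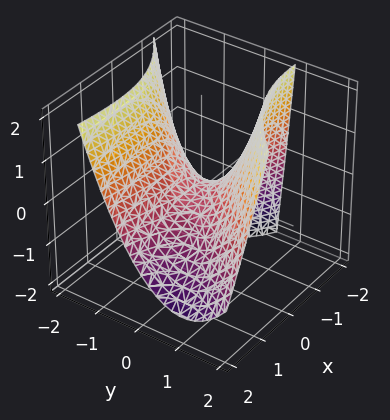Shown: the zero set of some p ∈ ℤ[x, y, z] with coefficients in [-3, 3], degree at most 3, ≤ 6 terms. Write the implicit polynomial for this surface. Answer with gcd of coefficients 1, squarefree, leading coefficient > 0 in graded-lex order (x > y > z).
First, the degree is 2 — a generic line meets the surface in up to 2 points.
Then, from the visible intercepts: one y-axis crossing is at y = 0; it meets the x-axis at x = 0 (among the integer gridlines).
Finally, the integer polynomial consistent with all of this is the stated p.

x^2 + 3*x*y + x*z - 3*y^2 + 3*z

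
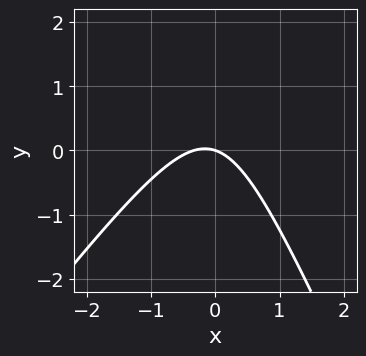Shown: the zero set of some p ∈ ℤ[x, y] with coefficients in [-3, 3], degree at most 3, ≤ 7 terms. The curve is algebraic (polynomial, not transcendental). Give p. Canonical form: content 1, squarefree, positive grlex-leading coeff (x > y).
3*x^2 - x*y - y^2 + x + 3*y

(a) Degree: a generic line meets the curve in up to 2 points, so deg p = 2.
(b) Observable constraints: it meets the x-axis at x = 0 (among the integer gridlines); it crosses the y-axis at the gridline y = 0.
(c) Putting this together gives p.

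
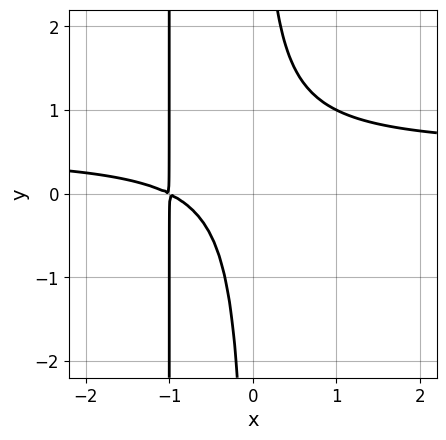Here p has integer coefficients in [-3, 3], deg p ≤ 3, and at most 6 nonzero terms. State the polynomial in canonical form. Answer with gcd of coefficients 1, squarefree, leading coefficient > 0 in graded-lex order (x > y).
2*x^2*y - x^2 + 2*x*y - 2*x - 1

(a) Degree: a generic line meets the curve in up to 3 points, so deg p = 3.
(b) Checking where it meets the axes: it misses every integer gridline on the y-axis.
(c) The integer polynomial consistent with all of this is the stated p.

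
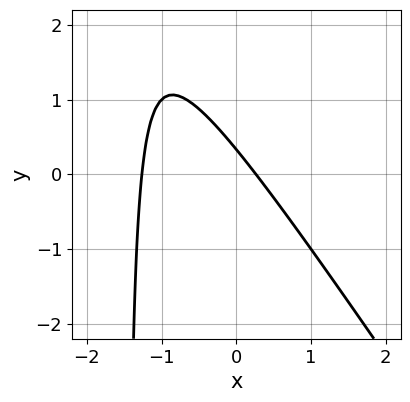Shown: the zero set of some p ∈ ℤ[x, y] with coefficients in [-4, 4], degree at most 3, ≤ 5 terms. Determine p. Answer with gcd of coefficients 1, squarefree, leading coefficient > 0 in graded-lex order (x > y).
3*x^2 + 2*x*y + 3*x + 3*y - 1

1. The degree is 2 — no degree-1 curve has this shape.
2. The integer polynomial consistent with all of this is the stated p.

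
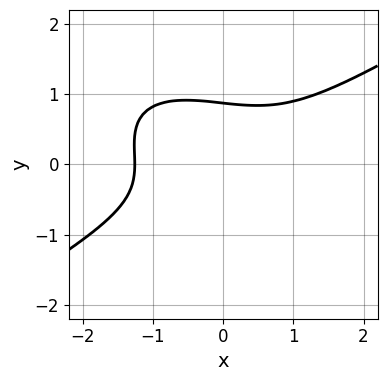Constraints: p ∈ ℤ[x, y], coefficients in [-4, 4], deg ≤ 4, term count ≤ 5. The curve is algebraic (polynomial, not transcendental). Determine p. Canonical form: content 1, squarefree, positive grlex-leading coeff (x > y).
x^3 - x*y^2 - 3*y^3 + 2

1. deg p = 3. No degree-2 curve has this shape.
2. The integer polynomial consistent with all of this is the stated p.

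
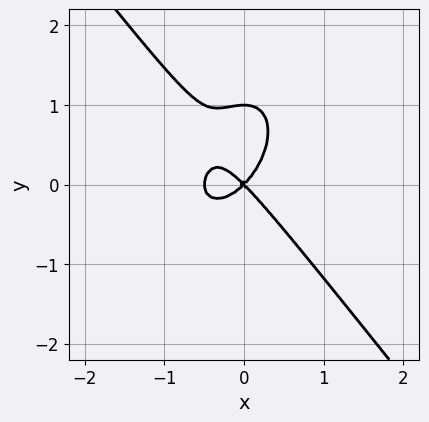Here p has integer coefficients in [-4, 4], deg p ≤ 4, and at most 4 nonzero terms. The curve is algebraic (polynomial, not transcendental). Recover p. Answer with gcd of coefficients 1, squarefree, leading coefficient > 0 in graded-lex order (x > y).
2*x^3 + y^3 + x^2 - y^2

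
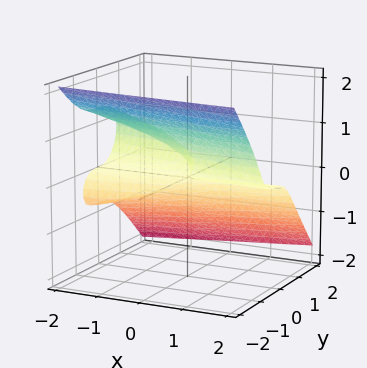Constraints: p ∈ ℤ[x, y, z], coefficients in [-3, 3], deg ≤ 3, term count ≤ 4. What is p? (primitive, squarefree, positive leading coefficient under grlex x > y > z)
First, deg p = 3. A generic line meets the surface in up to 3 points.
Next, checking where it meets the axes: the visible x-axis segment lies entirely on the surface; it meets the z-axis at z = 0 (among the integer gridlines); it crosses the y-axis at the gridline y = 0.
Finally, the integer polynomial consistent with all of this is the stated p.

2*y^3 + 2*z^3 + x*z - z^2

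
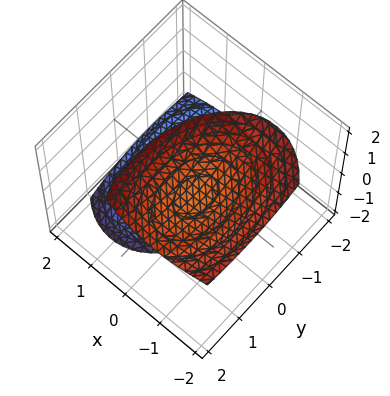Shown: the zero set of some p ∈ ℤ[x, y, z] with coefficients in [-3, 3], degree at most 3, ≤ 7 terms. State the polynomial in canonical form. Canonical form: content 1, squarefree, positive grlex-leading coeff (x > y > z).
(a) The picture has 2 separate pieces. They look like related sheets of one shape, so recover p as a whole.
(b) Degree: a generic line meets the surface in up to 2 points, so deg p = 2.
(c) Observable constraints: no x-intercept at any integer in the box; no y-intercept at any integer in the box.
(d) Together with the visible shape, these determine p as stated.

2*x^2 + 2*x*z + y^2 - y*z - z^2 + 2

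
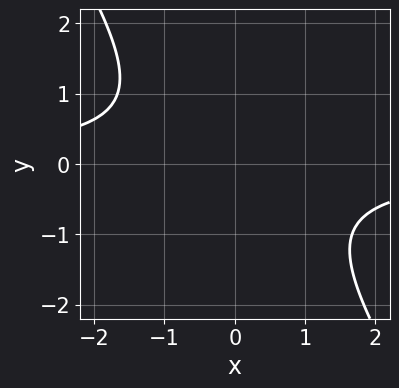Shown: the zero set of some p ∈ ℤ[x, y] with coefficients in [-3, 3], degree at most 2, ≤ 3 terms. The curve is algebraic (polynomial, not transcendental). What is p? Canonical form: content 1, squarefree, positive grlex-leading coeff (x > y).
3*x*y + 2*y^2 + 3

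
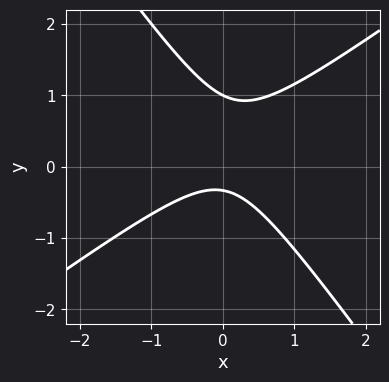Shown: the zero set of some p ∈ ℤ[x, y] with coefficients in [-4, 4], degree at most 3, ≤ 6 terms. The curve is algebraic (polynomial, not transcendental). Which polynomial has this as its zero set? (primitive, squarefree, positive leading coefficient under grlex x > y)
The degree is 2 — a generic line meets the curve in up to 2 points.
Against the integer gridlines: one y-axis crossing is at y = 1; it misses every integer gridline on the x-axis.
Matching integer coefficients to the picture gives p.

3*x^2 - 2*x*y - 3*y^2 + 2*y + 1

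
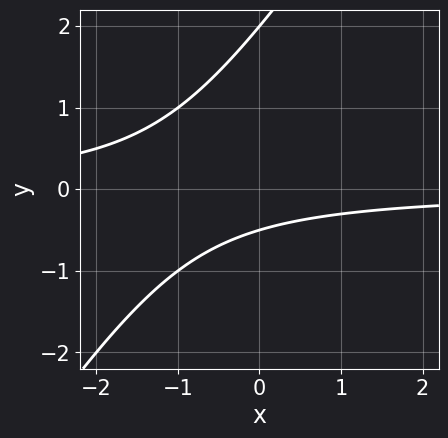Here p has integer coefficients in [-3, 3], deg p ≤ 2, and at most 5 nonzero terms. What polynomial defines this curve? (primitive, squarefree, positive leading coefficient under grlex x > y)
3*x*y - 2*y^2 + 3*y + 2

(a) Degree: the shape is more complex than any degree-1 curve, so deg p = 2.
(b) Against the integer gridlines: it meets the y-axis at y = 2 (among the integer gridlines); no x-intercept at any integer in the box.
(c) Solving for integer coefficients yields p as stated.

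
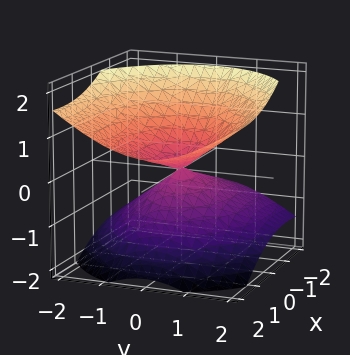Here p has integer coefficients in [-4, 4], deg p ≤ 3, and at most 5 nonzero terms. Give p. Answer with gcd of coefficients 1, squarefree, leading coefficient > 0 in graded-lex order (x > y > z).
x^2 - 2*x*z + 2*y^2 - 3*z^2

The degree is 2 — no degree-1 surface has this shape.
From the visible intercepts: it meets the y-axis at y = 0 (among the integer gridlines); one x-axis crossing is at x = 0.
Putting this together gives p.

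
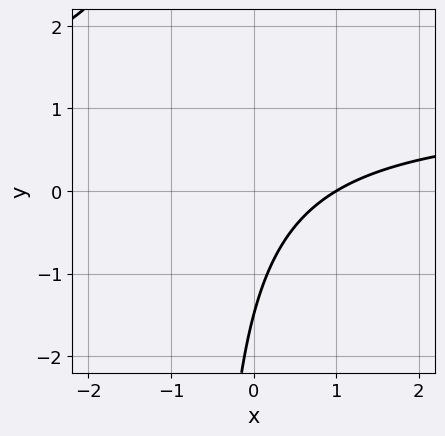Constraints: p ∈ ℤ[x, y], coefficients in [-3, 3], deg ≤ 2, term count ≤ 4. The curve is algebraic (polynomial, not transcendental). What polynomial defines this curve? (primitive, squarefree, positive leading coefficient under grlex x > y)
(a) Degree: the shape is more complex than any degree-1 curve, so deg p = 2.
(b) Reading off the gridlines: it crosses the x-axis at the gridline x = 1.
(c) Together with the visible shape, these determine p as stated.

3*x*y - 3*x + 2*y + 3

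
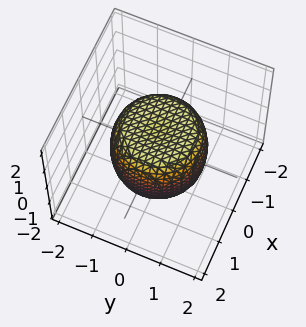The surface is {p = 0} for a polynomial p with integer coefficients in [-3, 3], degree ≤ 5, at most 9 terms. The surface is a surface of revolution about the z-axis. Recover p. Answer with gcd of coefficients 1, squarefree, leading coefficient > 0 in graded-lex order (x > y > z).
x^4 + 2*x^2*y^2 + y^4 - x^2 - y^2 + z^2 - 1

Degree: no degree-3 surface has this shape, so deg p = 4.
Symmetry: the z-axis is an axis of rotation, so x and y enter only as x² + y².
Reading off the gridlines: among the integer gridlines, it crosses the z-axis at z ∈ {-1, 1}; a circular section at z = 1 has radius exactly 1.
Together with the visible shape, these determine p as stated.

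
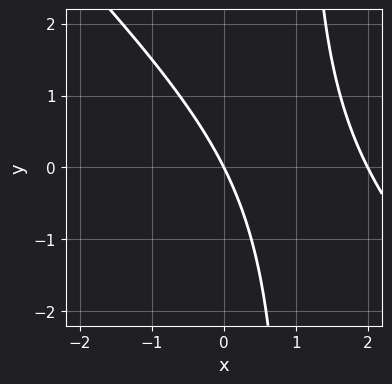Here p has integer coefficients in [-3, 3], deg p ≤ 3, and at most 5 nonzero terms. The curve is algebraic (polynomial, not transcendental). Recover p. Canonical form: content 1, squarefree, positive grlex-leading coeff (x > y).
Degree: a generic line meets the curve in up to 2 points, so deg p = 2.
Observable constraints: one y-axis crossing is at y = 0; among the integer gridlines, it crosses the x-axis at x ∈ {0, 2}.
Together with the visible shape, these determine p as stated.

x^2 + x*y - 2*x - y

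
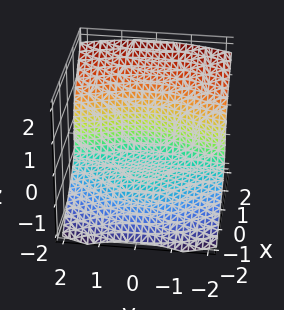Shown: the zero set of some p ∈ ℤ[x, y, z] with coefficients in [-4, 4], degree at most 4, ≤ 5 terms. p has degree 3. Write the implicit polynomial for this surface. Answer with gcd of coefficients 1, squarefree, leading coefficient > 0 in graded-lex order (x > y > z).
3*x^3 + 2*x*y^2 - 3*z^3 + 2*x^2 - 2

First, deg p = 3.
Next, from the visible intercepts: the surface avoids every integer y-axis point in the box.
Finally, solving for integer coefficients yields p as stated.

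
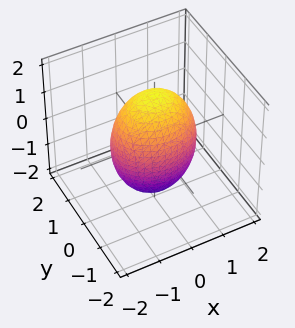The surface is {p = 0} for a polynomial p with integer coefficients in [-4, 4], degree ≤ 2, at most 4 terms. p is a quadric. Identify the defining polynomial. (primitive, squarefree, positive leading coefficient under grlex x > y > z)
2*x^2 + 3*y^2 + z^2 - 3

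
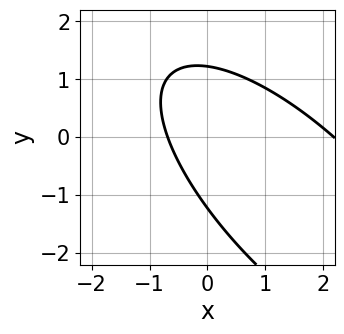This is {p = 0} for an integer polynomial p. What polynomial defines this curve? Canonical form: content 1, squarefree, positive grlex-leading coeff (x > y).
(a) Degree: the shape is more complex than any degree-1 curve, so deg p = 2.
(b) Putting this together gives p.

2*x^2 + 3*x*y + 2*y^2 - 3*x - 3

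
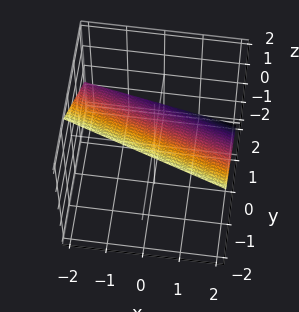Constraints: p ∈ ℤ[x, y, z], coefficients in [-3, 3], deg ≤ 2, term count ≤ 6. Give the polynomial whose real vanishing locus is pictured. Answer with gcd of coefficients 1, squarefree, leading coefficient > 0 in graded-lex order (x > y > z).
x + 3*y + 3*z - 2

First, deg p = 1. Every cross-section is a straight line — this is a plane.
Then, reading off the gridlines: it crosses the x-axis at the gridline x = 2.
Finally, together with the visible shape, these determine p as stated.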